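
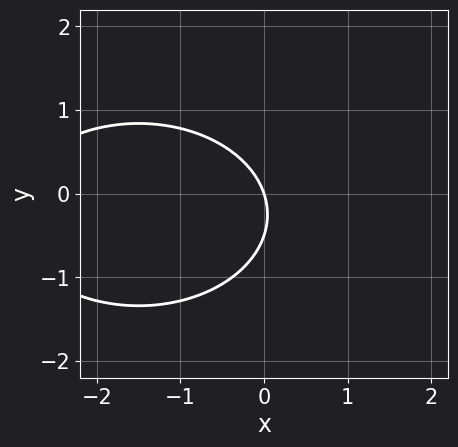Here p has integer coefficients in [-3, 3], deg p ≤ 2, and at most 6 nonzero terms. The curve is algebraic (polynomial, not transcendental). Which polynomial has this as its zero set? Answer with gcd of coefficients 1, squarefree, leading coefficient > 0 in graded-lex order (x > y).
1. deg p = 2. A generic line meets the curve in up to 2 points.
2. Against the integer gridlines: it crosses the y-axis at the gridline y = 0; it crosses the x-axis at the gridline x = 0.
3. These observations pin down the coefficients.

x^2 + 2*y^2 + 3*x + y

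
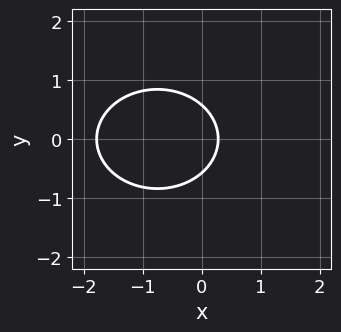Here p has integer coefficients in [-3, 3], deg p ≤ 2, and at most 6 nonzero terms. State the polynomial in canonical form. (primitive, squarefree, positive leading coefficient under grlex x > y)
1. Degree: no degree-1 curve has this shape, so deg p = 2.
2. Symmetries: mirror symmetry y ↦ −y ⇒ only even powers of y.
3. The integer polynomial consistent with all of this is the stated p.

2*x^2 + 3*y^2 + 3*x - 1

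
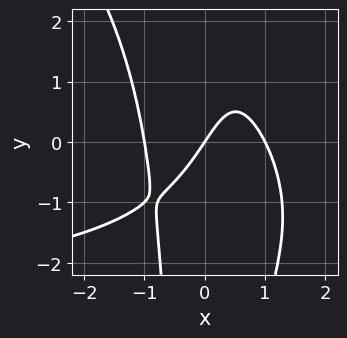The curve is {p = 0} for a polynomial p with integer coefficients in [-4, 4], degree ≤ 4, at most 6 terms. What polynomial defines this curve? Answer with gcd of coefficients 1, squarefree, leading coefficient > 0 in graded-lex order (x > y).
First, deg p = 4. A generic line meets the curve in up to 4 points.
Then, from the visible intercepts: among the integer gridlines, it crosses the x-axis at x ∈ {-1, 0, 1}; it meets the y-axis at y = 0 (among the integer gridlines).
Finally, the integer polynomial consistent with all of this is the stated p.

x^3*y + x^2*y^2 + 3*x^3 - 3*x + 2*y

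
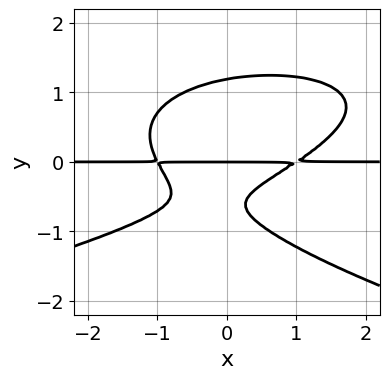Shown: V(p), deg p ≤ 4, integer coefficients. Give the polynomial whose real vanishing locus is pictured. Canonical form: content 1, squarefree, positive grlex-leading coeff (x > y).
2*y^4 + x^2*y - x*y^2 - 2*y^2 - y

Degree: a generic line meets the curve in up to 4 points, so deg p = 4.
Reading off the gridlines: every point of the x-axis in the box is on the curve; it crosses the y-axis at the gridline y = 0.
The integer polynomial consistent with all of this is the stated p.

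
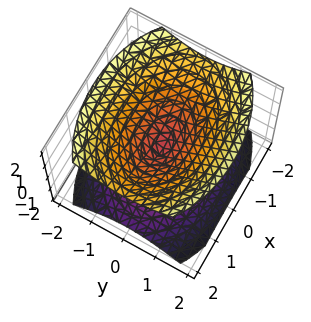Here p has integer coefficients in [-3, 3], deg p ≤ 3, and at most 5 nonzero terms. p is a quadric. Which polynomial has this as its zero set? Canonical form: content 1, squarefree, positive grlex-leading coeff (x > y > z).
First, I count 2 distinct pieces. They look like related sheets of one shape, so recover p as a whole.
Next, deg p = 2. A double cone through the origin; a quadric.
Next, symmetries: the x ↦ −x reflection is a symmetry, so x appears only in even powers; mirror symmetry z ↦ −z ⇒ only even powers of z; it's symmetric under y → −y, forcing even powers of y.
Then, from the visible intercepts: one x-axis crossing is at x = 0; it meets the y-axis at y = 0 (among the integer gridlines); it crosses the z-axis at the gridline z = 0.
Finally, fitting integer coefficients to these (and the overall shape) gives p.

x^2 + 2*y^2 - 2*z^2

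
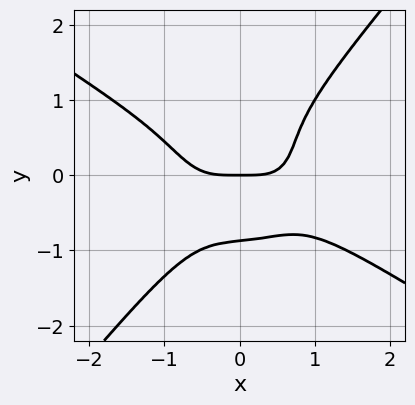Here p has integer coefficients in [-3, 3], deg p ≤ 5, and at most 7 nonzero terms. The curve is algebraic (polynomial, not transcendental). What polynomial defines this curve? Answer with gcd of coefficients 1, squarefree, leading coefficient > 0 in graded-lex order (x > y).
(a) The degree is 4 — a generic line meets the curve in up to 4 points.
(b) Observable constraints: it crosses the x-axis at the gridline x = 0; it meets the y-axis at y = 0 (among the integer gridlines).
(c) Assembling these constraints gives the stated polynomial.

2*x^4 + 2*x^3*y + x*y^3 - 3*y^4 - 2*y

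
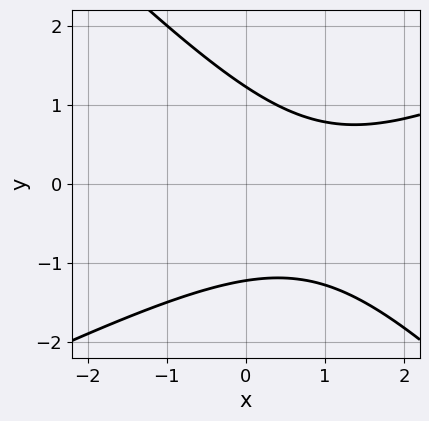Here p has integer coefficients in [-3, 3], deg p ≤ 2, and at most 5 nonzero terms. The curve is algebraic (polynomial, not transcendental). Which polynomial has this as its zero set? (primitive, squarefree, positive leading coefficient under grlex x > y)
deg p = 2. A generic line meets the curve in up to 2 points.
Observable constraints: the curve avoids every integer x-axis point in the box.
Putting this together gives p.

x^2 - x*y - 2*y^2 - 2*x + 3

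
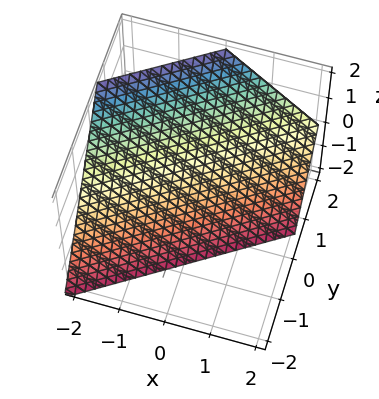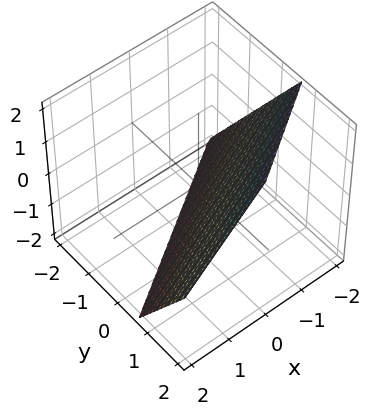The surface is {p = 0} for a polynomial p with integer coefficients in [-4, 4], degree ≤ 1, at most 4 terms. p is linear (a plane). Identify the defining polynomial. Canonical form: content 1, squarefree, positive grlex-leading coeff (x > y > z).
First, deg p = 1.
Then, reading off the gridlines: it crosses the z-axis at the gridline z = -1; it crosses the x-axis at the gridline x = -1.
Finally, together with the visible shape, these determine p as stated.

2*x - 3*y + 2*z + 2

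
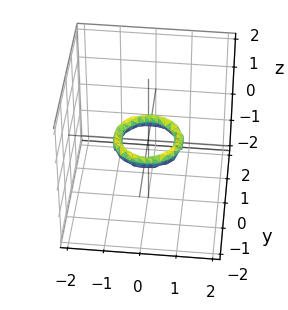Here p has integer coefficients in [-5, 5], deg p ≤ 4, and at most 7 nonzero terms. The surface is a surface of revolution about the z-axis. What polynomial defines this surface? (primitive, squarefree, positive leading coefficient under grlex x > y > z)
2*x^4 + 4*x^2*y^2 + 2*y^4 - 3*x^2 - 3*y^2 + 3*z^2 + 1

deg p = 4.
By symmetry, the z-axis is an axis of rotation, so x and y enter only as x² + y².
From the visible intercepts: the y-axis gridline crossings are at y ∈ {-1, 1}; a circular section at z = 0 has radius between 0 and 1; it misses every integer gridline on the z-axis.
Putting this together gives p.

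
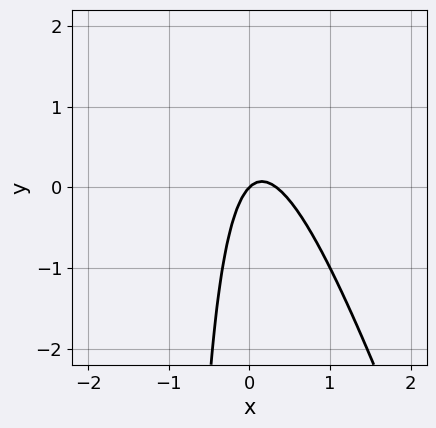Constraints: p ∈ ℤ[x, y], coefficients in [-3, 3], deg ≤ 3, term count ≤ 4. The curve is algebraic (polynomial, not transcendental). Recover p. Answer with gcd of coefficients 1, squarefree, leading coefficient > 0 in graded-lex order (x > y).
3*x^2 + x*y - x + y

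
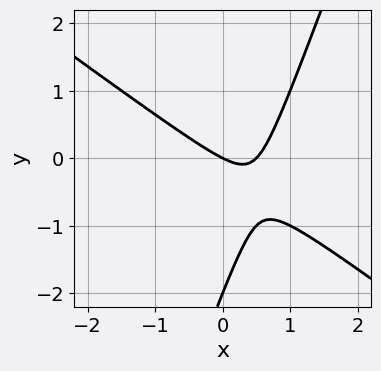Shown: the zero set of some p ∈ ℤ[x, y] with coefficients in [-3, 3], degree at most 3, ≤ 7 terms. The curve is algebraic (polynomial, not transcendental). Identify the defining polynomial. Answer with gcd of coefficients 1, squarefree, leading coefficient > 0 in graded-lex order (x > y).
The degree is 2 — no degree-1 curve has this shape.
Checking where it meets the axes: among the integer gridlines, it crosses the y-axis at y ∈ {-2, 0}; it meets the x-axis at x = 0 (among the integer gridlines).
Matching integer coefficients to the picture gives p.

2*x^2 + 2*x*y - y^2 - x - 2*y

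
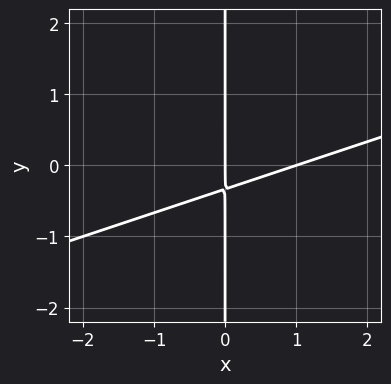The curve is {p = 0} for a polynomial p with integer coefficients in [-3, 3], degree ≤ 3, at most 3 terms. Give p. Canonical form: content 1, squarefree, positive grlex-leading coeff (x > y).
x^2 - 3*x*y - x

First, degree: a generic line meets the curve in up to 2 points, so deg p = 2.
Then, from the visible intercepts: the visible y-axis segment lies entirely on the curve; the x-axis gridline crossings are at x ∈ {0, 1}.
Finally, fitting integer coefficients to these (and the overall shape) gives p.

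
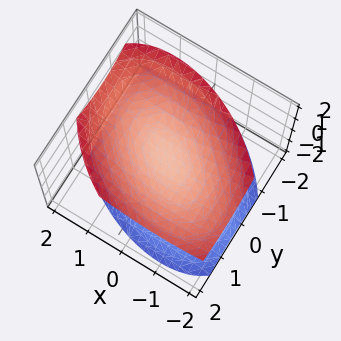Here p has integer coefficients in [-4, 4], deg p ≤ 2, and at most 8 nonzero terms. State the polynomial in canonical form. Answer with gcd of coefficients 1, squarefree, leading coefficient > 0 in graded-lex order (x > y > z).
(a) There are 2 components.
(b) The degree is 2 — the shape is more complex than any degree-1 surface.
(c) From the axis intercepts and sections: it misses every integer gridline on the x-axis; the surface avoids every integer y-axis point in the box.
(d) The integer polynomial consistent with all of this is the stated p.

2*x^2 + 2*x*y + 3*y^2 - y*z - 3*z^2 + 1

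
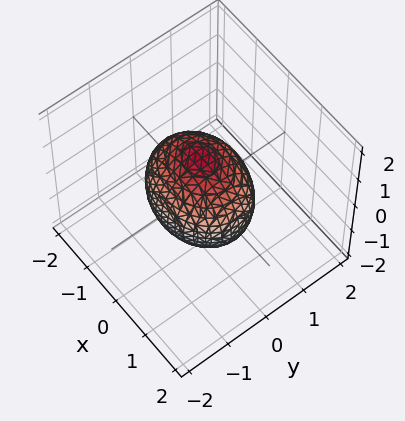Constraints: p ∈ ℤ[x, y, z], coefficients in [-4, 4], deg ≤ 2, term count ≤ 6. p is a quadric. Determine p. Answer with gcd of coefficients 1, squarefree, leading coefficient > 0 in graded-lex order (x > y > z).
2*x^2 + 3*y^2 + 2*z^2 - 3

(a) The degree is 2 — a closed, bounded, convex surface; a quadric.
(b) Symmetries: the y ↦ −y reflection is a symmetry, so y appears only in even powers; it's symmetric under z → −z, forcing even powers of z; mirror symmetry x ↦ −x ⇒ only even powers of x.
(c) Observable constraints: among the integer gridlines, it crosses the y-axis at y ∈ {-1, 1}.
(d) Matching integer coefficients to the picture gives p.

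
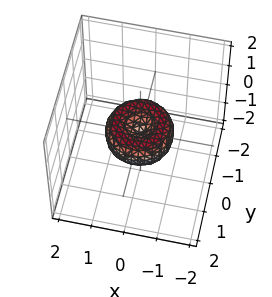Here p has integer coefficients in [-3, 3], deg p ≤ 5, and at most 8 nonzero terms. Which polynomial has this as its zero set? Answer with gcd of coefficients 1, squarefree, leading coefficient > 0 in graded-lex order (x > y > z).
x^4 + 2*x^2*y^2 + y^4 - x^2 - y^2 + z^2

deg p = 4. No degree-3 surface has this shape.
Symmetry: the z-axis is an axis of rotation, so x and y enter only as x² + y².
Against the integer gridlines: a circular section at z = 0 has radius exactly 1; among the integer gridlines, it crosses the y-axis at y ∈ {-1, 0, 1}; it meets the z-axis at z = 0 (among the integer gridlines).
Putting this together gives p. Check: (1, 0, 0) on the x-axis lies on the surface, and p(1, 0, 0) = 0. ✓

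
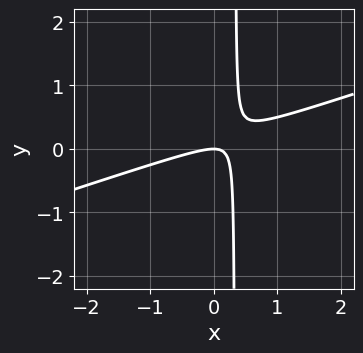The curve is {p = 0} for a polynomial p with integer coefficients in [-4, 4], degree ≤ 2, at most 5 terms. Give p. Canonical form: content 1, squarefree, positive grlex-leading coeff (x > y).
x^2 - 3*x*y + y

First, the degree is 2 — no degree-1 curve has this shape.
Then, from the axis intercepts and sections: it meets the y-axis at y = 0 (among the integer gridlines); it meets the x-axis at x = 0 (among the integer gridlines).
Finally, fitting integer coefficients to these (and the overall shape) gives p.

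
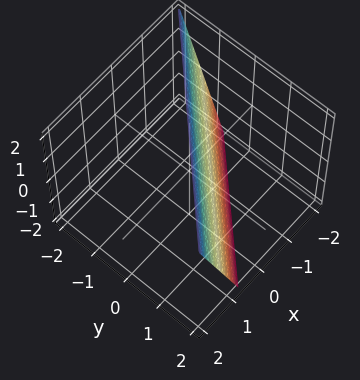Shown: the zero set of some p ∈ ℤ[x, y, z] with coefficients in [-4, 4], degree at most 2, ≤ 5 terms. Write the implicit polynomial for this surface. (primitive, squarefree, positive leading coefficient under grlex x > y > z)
3*x - 3*y - z + 2

deg p = 1. The surface is flat (a plane).
Observable constraints: it crosses the z-axis at the gridline z = 2.
Solving for integer coefficients yields p as stated.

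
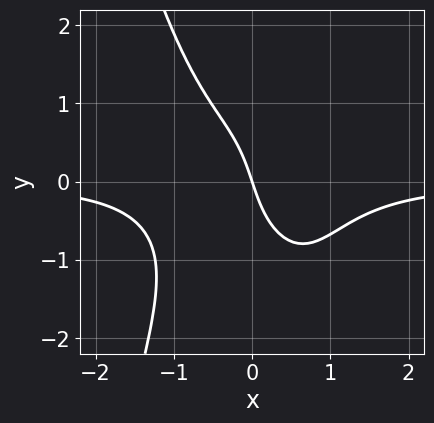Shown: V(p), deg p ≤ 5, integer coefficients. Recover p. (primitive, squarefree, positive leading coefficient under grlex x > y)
3*x^3*y + y^3 + 3*x + y

1. deg p = 4. The shape is more complex than any degree-3 curve.
2. Reading off the gridlines: it meets the x-axis at x = 0 (among the integer gridlines); it meets the y-axis at y = 0 (among the integer gridlines).
3. Together with the visible shape, these determine p as stated.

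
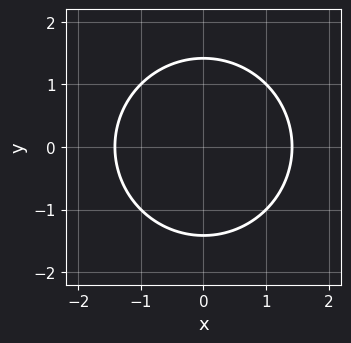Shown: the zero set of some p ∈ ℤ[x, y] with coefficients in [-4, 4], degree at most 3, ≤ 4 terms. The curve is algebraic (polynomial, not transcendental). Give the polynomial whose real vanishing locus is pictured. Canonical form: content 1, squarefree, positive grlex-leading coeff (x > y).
x^2 + y^2 - 2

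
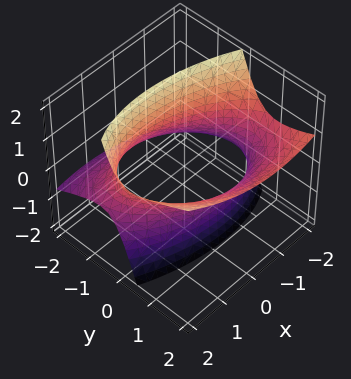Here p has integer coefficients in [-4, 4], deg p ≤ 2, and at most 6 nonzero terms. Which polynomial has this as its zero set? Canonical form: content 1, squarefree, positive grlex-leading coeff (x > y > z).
x^2 + x*y + 2*y^2 - 3*y*z - z^2 - 3

First, deg p = 2. No degree-1 surface has this shape.
Next, from the axis intercepts and sections: the surface avoids every integer z-axis point in the box.
Finally, fitting integer coefficients to these (and the overall shape) gives p.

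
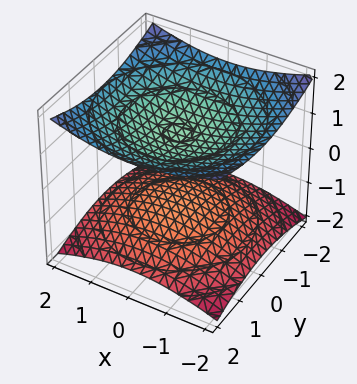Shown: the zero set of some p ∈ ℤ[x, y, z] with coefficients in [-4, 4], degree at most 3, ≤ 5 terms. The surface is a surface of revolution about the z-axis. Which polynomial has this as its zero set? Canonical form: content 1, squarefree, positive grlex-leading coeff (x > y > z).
x^2 + y^2 - 3*z^2 + 3

I count 2 distinct pieces. They look like related sheets of one shape, so recover p as a whole.
Degree: the shape is more complex than any degree-1 surface, so deg p = 2.
Symmetries: rotational symmetry about the z-axis ⇒ p depends on x, y only through x² + y².
From the visible intercepts: no y-intercept at any integer in the box; the z-axis gridline crossings are at z ∈ {-1, 1}.
Together with the visible shape, these determine p as stated.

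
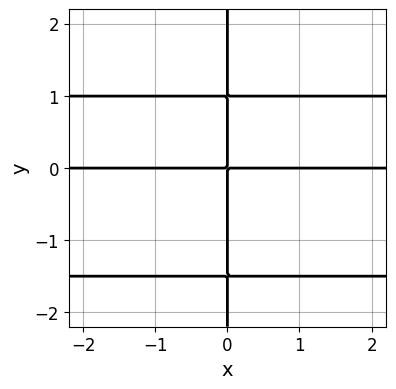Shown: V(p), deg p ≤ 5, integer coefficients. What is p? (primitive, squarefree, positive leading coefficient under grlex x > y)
1. Degree: the shape is more complex than any degree-3 curve, so deg p = 4.
2. From the axis intercepts and sections: every point of the y-axis in the box is on the curve; every point of the x-axis in the box is on the curve.
3. Fitting integer coefficients to these (and the overall shape) gives p.

2*x*y^3 + x*y^2 - 3*x*y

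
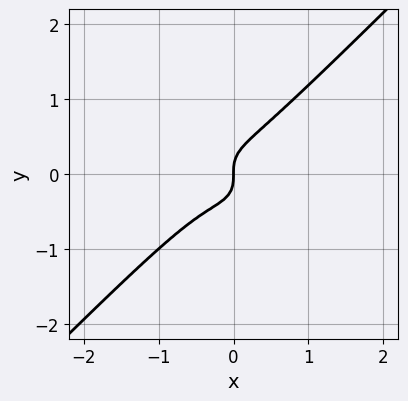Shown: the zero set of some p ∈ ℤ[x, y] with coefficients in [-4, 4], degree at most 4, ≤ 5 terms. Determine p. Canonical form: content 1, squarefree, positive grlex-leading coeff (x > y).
3*x^3 - 3*y^3 + x^2 + x

(a) Degree: no degree-2 curve has this shape, so deg p = 3.
(b) From the axis intercepts and sections: one x-axis crossing is at x = 0; it meets the y-axis at y = 0 (among the integer gridlines).
(c) Fitting integer coefficients to these (and the overall shape) gives p.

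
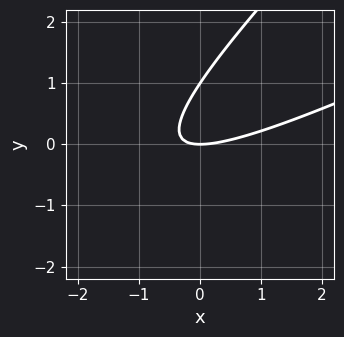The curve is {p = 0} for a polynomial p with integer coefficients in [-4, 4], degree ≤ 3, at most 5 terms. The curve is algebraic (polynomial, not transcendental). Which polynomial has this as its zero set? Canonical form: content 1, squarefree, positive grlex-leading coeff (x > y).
x^2 - 3*x*y + 2*y^2 - 2*y

1. The degree is 2 — no degree-1 curve has this shape.
2. From the axis intercepts and sections: it meets the x-axis at x = 0 (among the integer gridlines); the y-axis gridline crossings are at y ∈ {0, 1}.
3. Putting this together gives p.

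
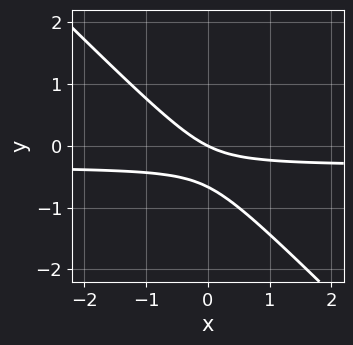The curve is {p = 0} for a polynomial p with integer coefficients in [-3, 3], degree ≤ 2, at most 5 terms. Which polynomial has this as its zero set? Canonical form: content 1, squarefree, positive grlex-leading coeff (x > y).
3*x*y + 3*y^2 + x + 2*y

deg p = 2. The shape is more complex than any degree-1 curve.
Against the integer gridlines: it crosses the x-axis at the gridline x = 0; one y-axis crossing is at y = 0.
The integer polynomial consistent with all of this is the stated p.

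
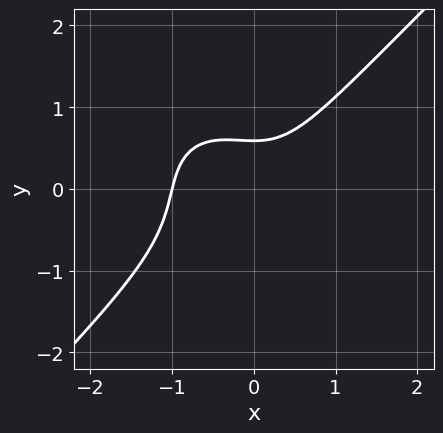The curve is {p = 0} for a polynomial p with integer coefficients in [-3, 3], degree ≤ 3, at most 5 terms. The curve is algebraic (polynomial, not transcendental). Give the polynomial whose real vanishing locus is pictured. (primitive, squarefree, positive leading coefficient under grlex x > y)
1. Degree: a generic line meets the curve in up to 3 points, so deg p = 3.
2. Observable constraints: it meets the x-axis at x = -1 (among the integer gridlines).
3. Fitting integer coefficients to these (and the overall shape) gives p.

2*x^3 - 2*y^3 + x^2 - y + 1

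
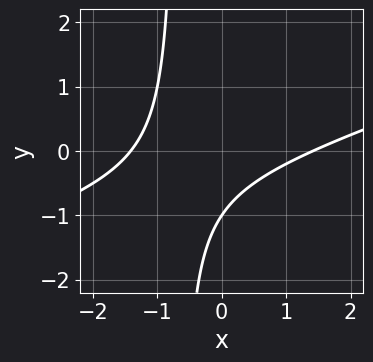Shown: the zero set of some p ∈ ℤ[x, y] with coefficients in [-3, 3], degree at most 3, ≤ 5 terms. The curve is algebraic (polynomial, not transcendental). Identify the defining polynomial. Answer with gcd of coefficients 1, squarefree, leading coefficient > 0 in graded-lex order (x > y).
(a) The degree is 2 — a generic line meets the curve in up to 2 points.
(b) From the visible intercepts: one y-axis crossing is at y = -1.
(c) The integer polynomial consistent with all of this is the stated p.

x^2 - 3*x*y - 2*y - 2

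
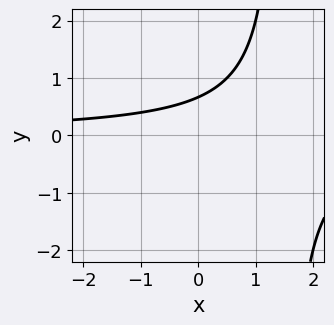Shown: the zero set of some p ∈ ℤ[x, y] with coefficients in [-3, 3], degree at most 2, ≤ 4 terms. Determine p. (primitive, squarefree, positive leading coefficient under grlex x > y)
2*x*y - 3*y + 2

deg p = 2.
Checking where it meets the axes: the curve avoids every integer x-axis point in the box.
Together with the visible shape, these determine p as stated.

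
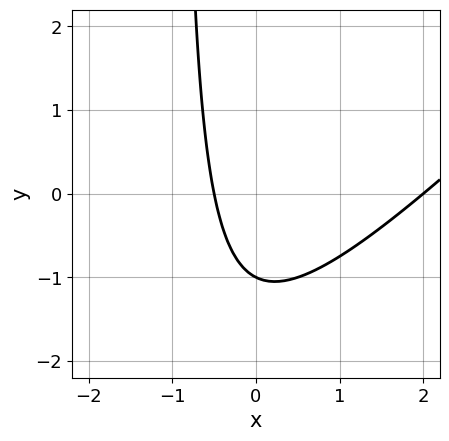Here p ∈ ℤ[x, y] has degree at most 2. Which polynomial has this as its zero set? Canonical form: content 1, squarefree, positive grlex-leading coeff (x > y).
2*x^2 - 2*x*y - 3*x - 2*y - 2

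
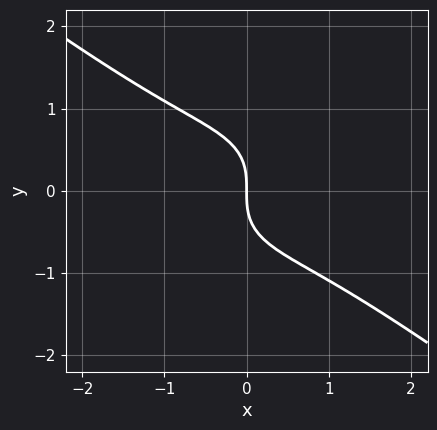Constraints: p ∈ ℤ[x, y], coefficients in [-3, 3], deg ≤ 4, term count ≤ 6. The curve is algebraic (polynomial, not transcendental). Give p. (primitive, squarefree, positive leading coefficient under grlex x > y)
(a) deg p = 3. No degree-2 curve has this shape.
(b) Reading off the gridlines: it crosses the y-axis at the gridline y = 0; one x-axis crossing is at x = 0.
(c) These observations pin down the coefficients.

2*x^3 + x^2*y + 3*y^3 + 3*x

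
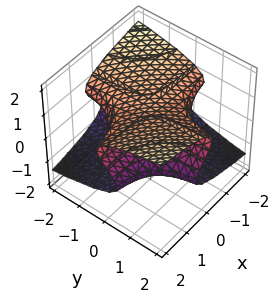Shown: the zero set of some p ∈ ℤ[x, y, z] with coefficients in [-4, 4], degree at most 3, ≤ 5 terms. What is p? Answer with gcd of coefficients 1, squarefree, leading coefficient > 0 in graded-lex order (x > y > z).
2*z^3 - x*y - 2*z

Degree: no degree-2 surface has this shape, so deg p = 3.
Against the integer gridlines: the z-axis gridline crossings are at z ∈ {-1, 0, 1}; the visible x-axis segment lies entirely on the surface; the visible y-axis segment lies entirely on the surface.
Assembling these constraints gives the stated polynomial.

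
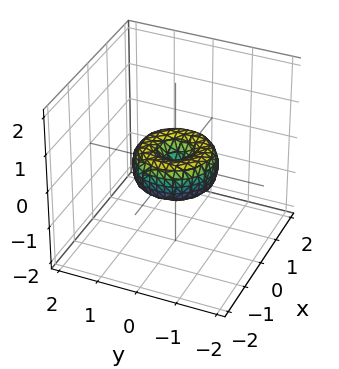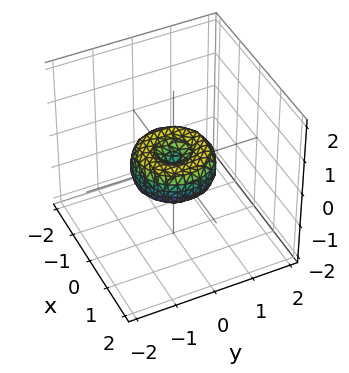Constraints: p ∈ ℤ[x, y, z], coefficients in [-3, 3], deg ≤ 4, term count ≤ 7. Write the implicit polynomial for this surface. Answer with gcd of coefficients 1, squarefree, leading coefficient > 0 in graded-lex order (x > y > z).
x^4 + 2*x^2*y^2 + y^4 - x^2 - y^2 + z^2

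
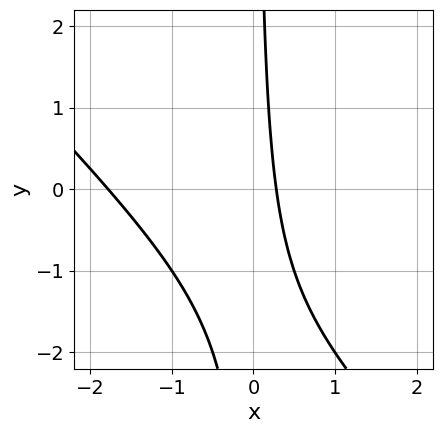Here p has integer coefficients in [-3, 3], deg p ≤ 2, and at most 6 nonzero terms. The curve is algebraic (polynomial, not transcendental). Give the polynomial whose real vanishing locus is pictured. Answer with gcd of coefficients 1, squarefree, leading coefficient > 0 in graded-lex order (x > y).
Degree: a generic line meets the curve in up to 2 points, so deg p = 2.
Observable constraints: the curve avoids every integer y-axis point in the box.
Fitting integer coefficients to these (and the overall shape) gives p.

2*x^2 + 2*x*y + 3*x - 1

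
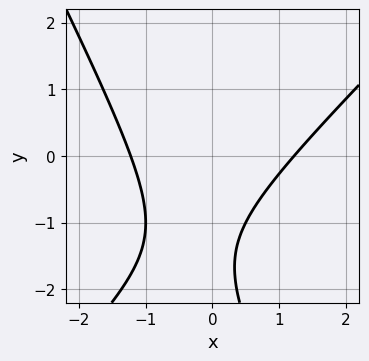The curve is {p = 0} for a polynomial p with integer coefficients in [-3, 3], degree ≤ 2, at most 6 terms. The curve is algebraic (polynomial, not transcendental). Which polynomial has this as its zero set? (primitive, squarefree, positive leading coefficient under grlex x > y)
1. Degree: the shape is more complex than any degree-1 curve, so deg p = 2.
2. Reading off the gridlines: it misses every integer gridline on the y-axis.
3. Solving for integer coefficients yields p as stated.

2*x^2 - x*y - y^2 - 3*y - 3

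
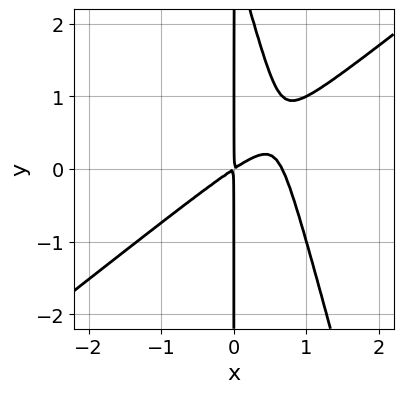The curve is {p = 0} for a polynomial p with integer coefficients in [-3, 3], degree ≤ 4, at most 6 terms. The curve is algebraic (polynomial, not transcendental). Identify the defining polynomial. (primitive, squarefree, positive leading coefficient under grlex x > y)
1. deg p = 3.
2. Checking where it meets the axes: the visible y-axis segment lies entirely on the curve.
3. These observations pin down the coefficients.

3*x^3 - 3*x^2*y - x*y^2 - 2*x^2 + 3*x*y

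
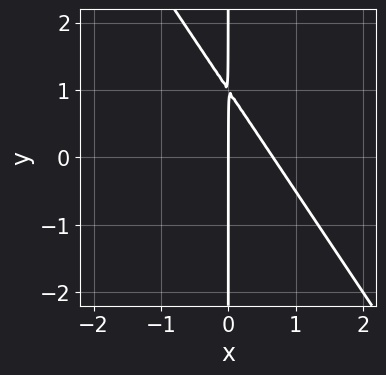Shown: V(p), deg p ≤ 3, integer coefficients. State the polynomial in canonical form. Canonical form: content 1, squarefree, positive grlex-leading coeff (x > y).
(a) Degree: a generic line meets the curve in up to 2 points, so deg p = 2.
(b) From the visible intercepts: every point of the y-axis in the box is on the curve; it crosses the x-axis at the gridline x = 0.
(c) Putting this together gives p.

3*x^2 + 2*x*y - 2*x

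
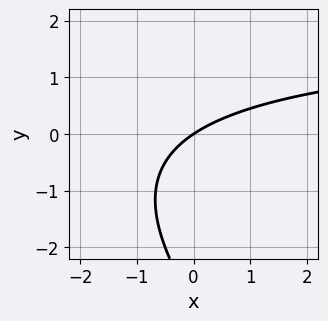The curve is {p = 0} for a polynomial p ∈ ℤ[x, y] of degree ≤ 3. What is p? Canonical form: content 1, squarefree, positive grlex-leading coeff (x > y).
First, degree: the shape is more complex than any degree-1 curve, so deg p = 2.
Then, against the integer gridlines: one y-axis crossing is at y = 0; one x-axis crossing is at x = 0.
Finally, these observations pin down the coefficients.

x*y + y^2 - 2*x + 3*y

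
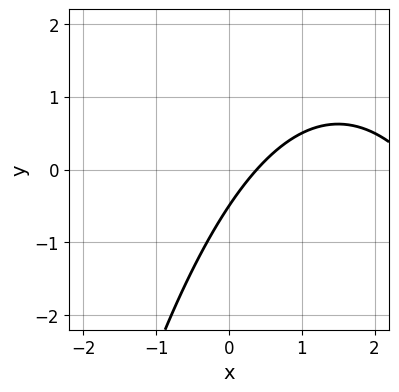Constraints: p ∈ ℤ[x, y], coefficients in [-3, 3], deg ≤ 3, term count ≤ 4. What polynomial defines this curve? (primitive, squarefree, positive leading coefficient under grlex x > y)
x^2 - 3*x + 2*y + 1

(a) The degree is 2 — a generic line meets the curve in up to 2 points.
(b) The integer polynomial consistent with all of this is the stated p.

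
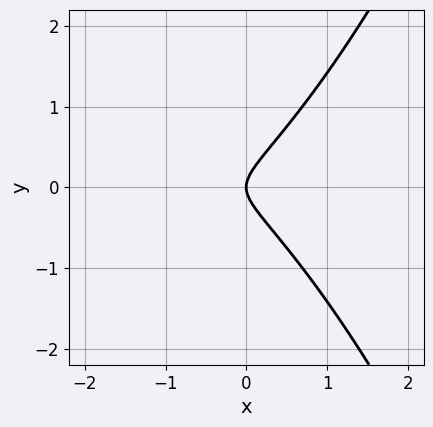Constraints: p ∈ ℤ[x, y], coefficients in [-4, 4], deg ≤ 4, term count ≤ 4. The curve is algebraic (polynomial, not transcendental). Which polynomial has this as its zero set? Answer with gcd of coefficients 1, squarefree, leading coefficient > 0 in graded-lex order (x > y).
x^3 + 2*x^2 - 2*y^2 + x

deg p = 3. No degree-2 curve has this shape.
Symmetries: mirror symmetry y ↦ −y ⇒ only even powers of y.
Checking where it meets the axes: one x-axis crossing is at x = 0; it meets the y-axis at y = 0 (among the integer gridlines).
These observations pin down the coefficients.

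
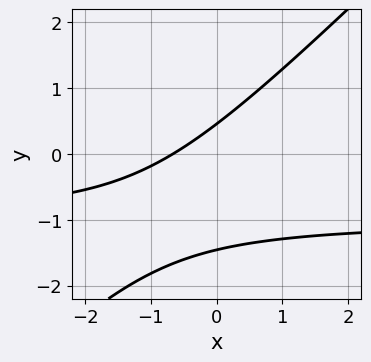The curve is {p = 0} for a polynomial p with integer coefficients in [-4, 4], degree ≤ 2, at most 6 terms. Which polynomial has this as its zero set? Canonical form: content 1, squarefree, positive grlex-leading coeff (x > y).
3*x*y - 3*y^2 + 3*x - 3*y + 2

The degree is 2 — no degree-1 curve has this shape.
The integer polynomial consistent with all of this is the stated p.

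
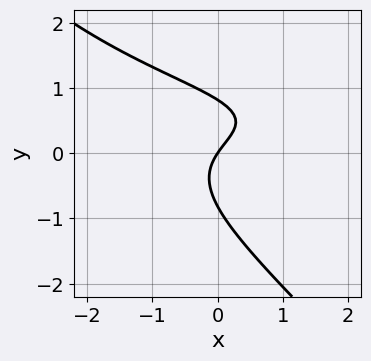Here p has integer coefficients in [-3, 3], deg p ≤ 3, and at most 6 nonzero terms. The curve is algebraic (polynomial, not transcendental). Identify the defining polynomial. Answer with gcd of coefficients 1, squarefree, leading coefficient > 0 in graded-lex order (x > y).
First, deg p = 3.
Then, from the visible intercepts: one y-axis crossing is at y = 0; one x-axis crossing is at x = 0.
Finally, matching integer coefficients to the picture gives p.

3*x*y^2 + 3*y^3 - 3*x*y + 3*x - 2*y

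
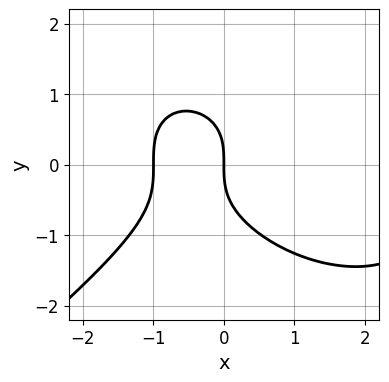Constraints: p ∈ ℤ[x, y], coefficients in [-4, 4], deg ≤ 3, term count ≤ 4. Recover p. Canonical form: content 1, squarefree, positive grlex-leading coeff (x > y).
x^3 - 2*y^3 - 2*x^2 - 3*x

The degree is 3 — a generic line meets the curve in up to 3 points.
From the axis intercepts and sections: the x-axis gridline crossings are at x ∈ {-1, 0}; it crosses the y-axis at the gridline y = 0.
Matching integer coefficients to the picture gives p.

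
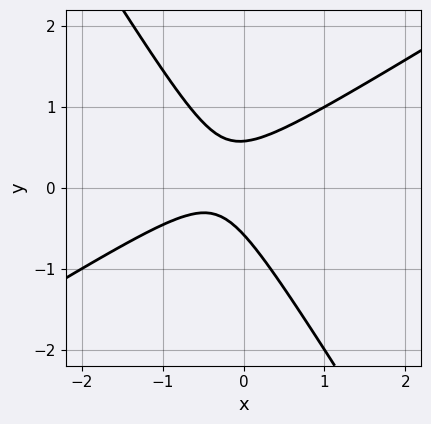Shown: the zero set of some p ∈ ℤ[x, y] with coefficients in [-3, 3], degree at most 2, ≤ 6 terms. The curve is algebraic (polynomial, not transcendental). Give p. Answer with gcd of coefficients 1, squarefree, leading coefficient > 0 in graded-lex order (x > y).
3*x^2 - 3*x*y - 3*y^2 + 2*x + 1

1. deg p = 2. A generic line meets the curve in up to 2 points.
2. Reading off the gridlines: no x-intercept at any integer in the box.
3. Putting this together gives p.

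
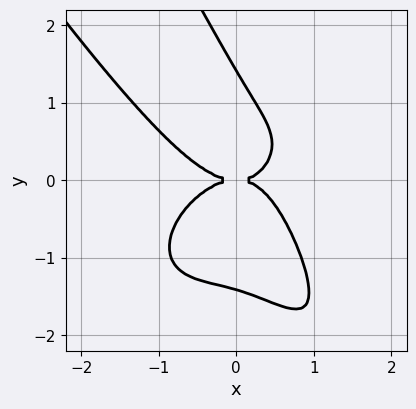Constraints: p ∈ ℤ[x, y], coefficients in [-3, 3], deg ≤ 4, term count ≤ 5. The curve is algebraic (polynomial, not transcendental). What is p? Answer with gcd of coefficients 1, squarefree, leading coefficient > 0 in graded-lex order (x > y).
2*x^4 + 2*x*y^3 + y^4 + 2*x*y^2 - 2*y^2

1. deg p = 4. The shape is more complex than any degree-3 curve.
2. Checking where it meets the axes: it crosses the y-axis at the gridline y = 0; it meets the x-axis at x = 0 (among the integer gridlines).
3. Together with the visible shape, these determine p as stated.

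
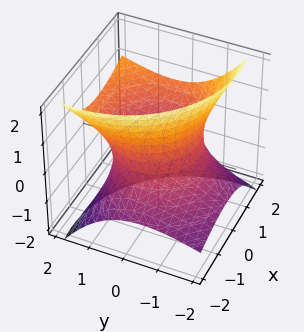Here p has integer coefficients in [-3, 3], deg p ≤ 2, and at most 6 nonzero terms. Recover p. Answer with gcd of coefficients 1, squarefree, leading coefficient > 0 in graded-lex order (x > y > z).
2*x^2 - 3*x*z + 2*y^2 - 3*y*z - 2*z^2 - 3

1. Degree: no degree-1 surface has this shape, so deg p = 2.
2. Observable constraints: the surface avoids every integer z-axis point in the box.
3. Together with the visible shape, these determine p as stated.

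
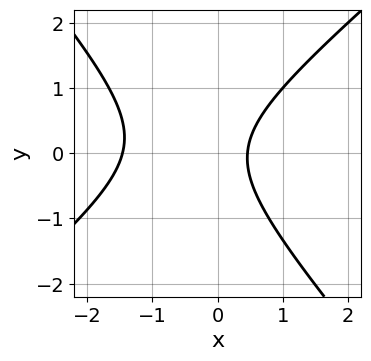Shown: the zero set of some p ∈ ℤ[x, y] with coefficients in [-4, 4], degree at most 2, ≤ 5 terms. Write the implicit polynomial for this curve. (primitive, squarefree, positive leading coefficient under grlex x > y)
(a) Degree: the shape is more complex than any degree-1 curve, so deg p = 2.
(b) From the axis intercepts and sections: no y-intercept at any integer in the box.
(c) Together with the visible shape, these determine p as stated.

3*x^2 - x*y - 3*y^2 + 3*x - 2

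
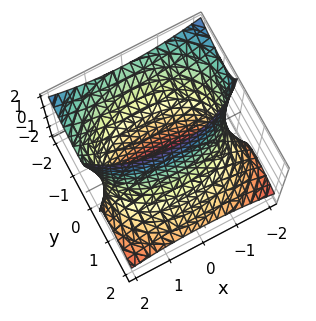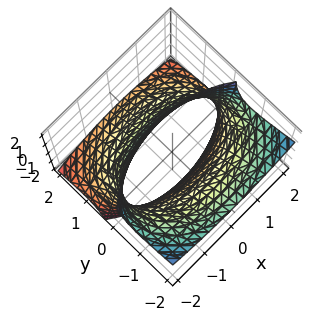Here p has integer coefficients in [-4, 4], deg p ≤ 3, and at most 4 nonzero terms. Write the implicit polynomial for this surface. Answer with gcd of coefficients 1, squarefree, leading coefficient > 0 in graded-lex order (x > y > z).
x^2 + 2*y^2 + 3*y*z - 3

(a) The degree is 2 — no degree-1 surface has this shape.
(b) Reading off the gridlines: no z-intercept at any integer in the box.
(c) Solving for integer coefficients yields p as stated.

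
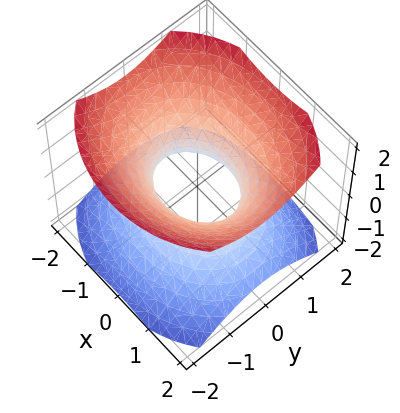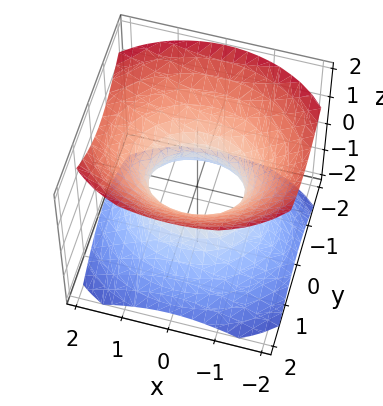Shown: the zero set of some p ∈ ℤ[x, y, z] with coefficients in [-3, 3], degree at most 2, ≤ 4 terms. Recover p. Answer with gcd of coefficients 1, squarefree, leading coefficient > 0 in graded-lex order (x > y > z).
(a) Degree: an hourglass — one-sheet hyperboloid; a quadric, so deg p = 2.
(b) Symmetries: mirror symmetry x ↦ −x ⇒ only even powers of x; it's symmetric under y → −y, forcing even powers of y; mirror symmetry z ↦ −z ⇒ only even powers of z.
(c) Checking where it meets the axes: among the integer gridlines, it crosses the x-axis at x ∈ {-1, 1}; the surface avoids every integer z-axis point in the box.
(d) Matching integer coefficients to the picture gives p.

2*x^2 + 3*y^2 - 3*z^2 - 2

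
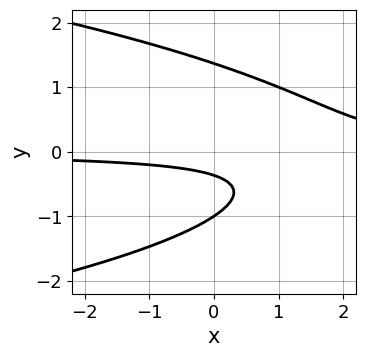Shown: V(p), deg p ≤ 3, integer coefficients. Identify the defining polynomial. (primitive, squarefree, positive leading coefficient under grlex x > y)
First, deg p = 3. No degree-2 curve has this shape.
Next, from the axis intercepts and sections: the curve avoids every integer x-axis point in the box; it meets the y-axis at y = -1 (among the integer gridlines).
Finally, together with the visible shape, these determine p as stated.

2*y^3 + 2*x*y - 3*y - 1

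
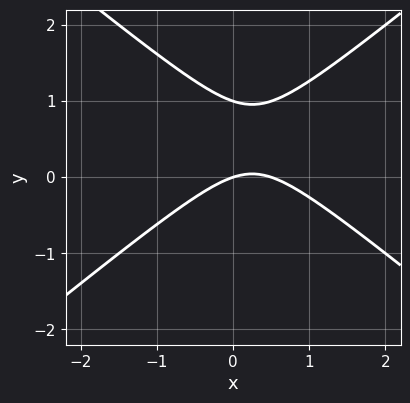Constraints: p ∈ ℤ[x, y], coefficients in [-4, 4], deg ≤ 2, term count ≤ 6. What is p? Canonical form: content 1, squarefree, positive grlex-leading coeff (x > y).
2*x^2 - 3*y^2 - x + 3*y

(a) deg p = 2.
(b) Reading off the gridlines: the y-axis gridline crossings are at y ∈ {0, 1}; one x-axis crossing is at x = 0.
(c) Assembling these constraints gives the stated polynomial.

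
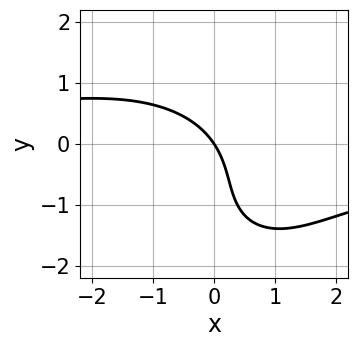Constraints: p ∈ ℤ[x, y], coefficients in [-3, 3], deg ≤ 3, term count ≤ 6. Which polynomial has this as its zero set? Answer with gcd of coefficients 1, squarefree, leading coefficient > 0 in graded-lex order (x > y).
x^2*y + y^3 + 2*y^2 + 3*x + 2*y

(a) The degree is 3 — a generic line meets the curve in up to 3 points.
(b) From the axis intercepts and sections: it meets the y-axis at y = 0 (among the integer gridlines); one x-axis crossing is at x = 0.
(c) Fitting integer coefficients to these (and the overall shape) gives p.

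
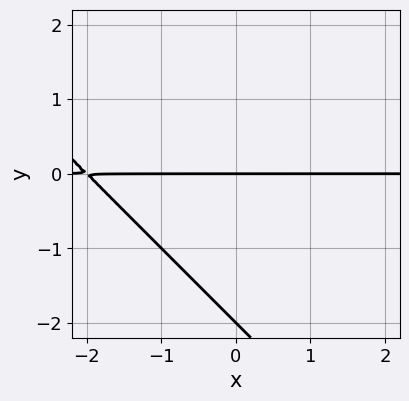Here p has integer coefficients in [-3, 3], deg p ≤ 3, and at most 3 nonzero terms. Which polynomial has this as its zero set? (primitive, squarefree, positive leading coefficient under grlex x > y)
x*y + y^2 + 2*y

(a) deg p = 2. A generic line meets the curve in up to 2 points.
(b) Checking where it meets the axes: among the integer gridlines, it crosses the y-axis at y ∈ {-2, 0}; the visible x-axis segment lies entirely on the curve.
(c) Solving for integer coefficients yields p as stated.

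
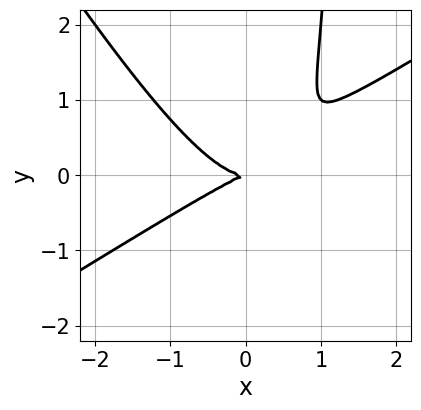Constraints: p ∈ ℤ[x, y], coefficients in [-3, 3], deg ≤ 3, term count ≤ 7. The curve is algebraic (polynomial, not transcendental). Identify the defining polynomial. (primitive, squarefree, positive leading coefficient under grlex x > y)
The degree is 3 — a generic line meets the curve in up to 3 points.
Reading off the gridlines: it meets the y-axis at y = 0 (among the integer gridlines); one x-axis crossing is at x = 0.
Putting this together gives p.

2*x^3 - 2*x^2*y - 2*x*y^2 - x*y + 3*y^2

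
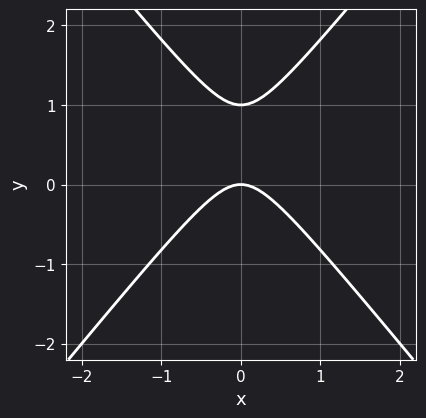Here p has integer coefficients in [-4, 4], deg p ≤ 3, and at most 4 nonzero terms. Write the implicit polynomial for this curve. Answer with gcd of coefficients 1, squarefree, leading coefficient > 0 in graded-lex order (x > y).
The degree is 2 — the shape is more complex than any degree-1 curve.
Symmetries: the x ↦ −x reflection is a symmetry, so x appears only in even powers.
Reading off the gridlines: among the integer gridlines, it crosses the y-axis at y ∈ {0, 1}; it crosses the x-axis at the gridline x = 0.
Together with the visible shape, these determine p as stated.

3*x^2 - 2*y^2 + 2*y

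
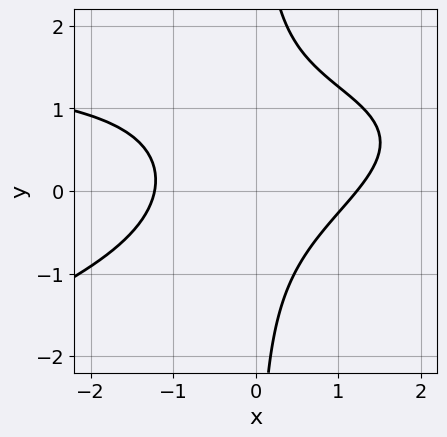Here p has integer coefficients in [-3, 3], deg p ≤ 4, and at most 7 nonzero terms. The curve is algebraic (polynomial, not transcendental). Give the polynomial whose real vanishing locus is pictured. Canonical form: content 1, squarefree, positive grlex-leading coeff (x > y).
x^2*y - 3*x*y^2 - 2*x^2 + 2*x*y + 3

First, deg p = 3.
Then, against the integer gridlines: no y-intercept at any integer in the box.
Finally, solving for integer coefficients yields p as stated.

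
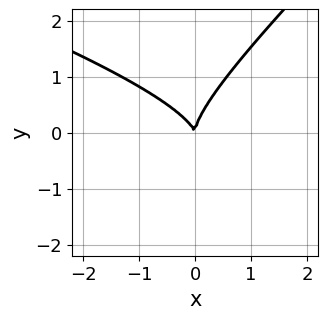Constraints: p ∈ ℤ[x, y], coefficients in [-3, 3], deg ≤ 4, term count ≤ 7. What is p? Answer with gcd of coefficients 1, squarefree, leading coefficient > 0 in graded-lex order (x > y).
x^2*y + 2*x*y^2 - 3*y^3 + 3*x^2 + x*y

First, the degree is 3 — the shape is more complex than any degree-2 curve.
Then, against the integer gridlines: one x-axis crossing is at x = 0; it meets the y-axis at y = 0 (among the integer gridlines).
Finally, solving for integer coefficients yields p as stated.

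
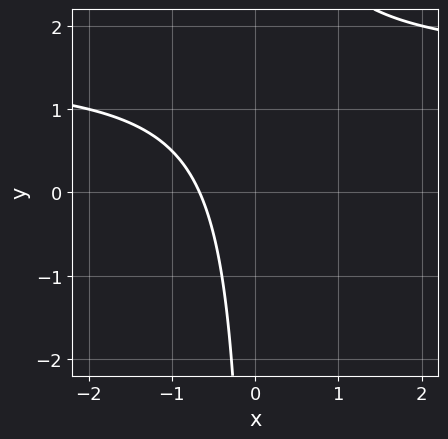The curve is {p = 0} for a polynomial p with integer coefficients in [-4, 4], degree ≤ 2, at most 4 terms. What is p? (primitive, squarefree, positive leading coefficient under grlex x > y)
2*x*y - 3*x - 2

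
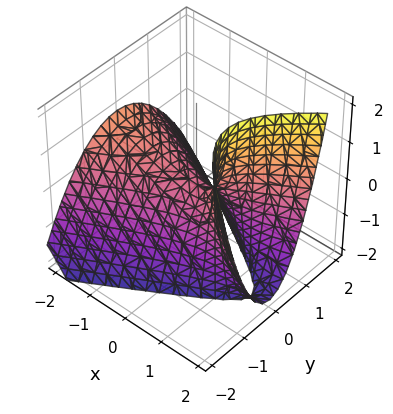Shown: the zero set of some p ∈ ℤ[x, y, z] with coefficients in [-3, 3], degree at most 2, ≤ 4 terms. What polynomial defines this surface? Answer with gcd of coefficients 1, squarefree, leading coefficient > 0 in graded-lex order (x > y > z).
x^2 + 2*x*z - 3*y^2 - 2*z

Degree: a generic line meets the surface in up to 2 points, so deg p = 2.
Reading off the gridlines: one y-axis crossing is at y = 0; it crosses the z-axis at the gridline z = 0; it crosses the x-axis at the gridline x = 0.
Fitting integer coefficients to these (and the overall shape) gives p.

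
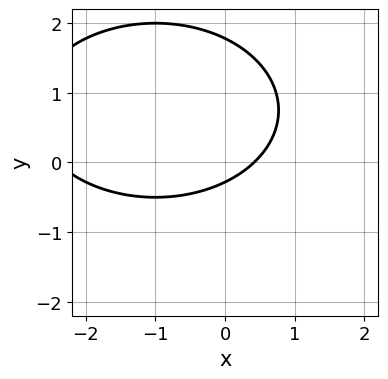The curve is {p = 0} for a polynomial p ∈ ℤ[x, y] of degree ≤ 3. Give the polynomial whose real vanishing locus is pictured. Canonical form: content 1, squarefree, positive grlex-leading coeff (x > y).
x^2 + 2*y^2 + 2*x - 3*y - 1

Degree: a generic line meets the curve in up to 2 points, so deg p = 2.
The integer polynomial consistent with all of this is the stated p.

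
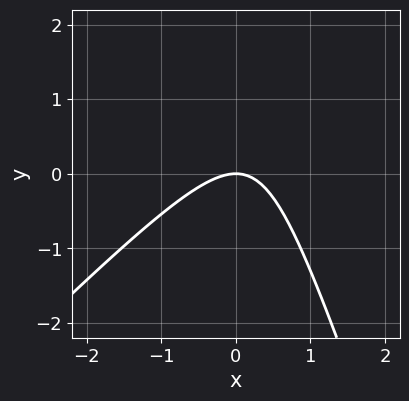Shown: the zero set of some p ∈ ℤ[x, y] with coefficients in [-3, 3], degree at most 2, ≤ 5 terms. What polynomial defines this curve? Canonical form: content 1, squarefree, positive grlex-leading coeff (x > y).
(a) The degree is 2 — no degree-1 curve has this shape.
(b) Reading off the gridlines: it meets the x-axis at x = 0 (among the integer gridlines); one y-axis crossing is at y = 0.
(c) The integer polynomial consistent with all of this is the stated p.

3*x^2 - 2*x*y - y^2 + 3*y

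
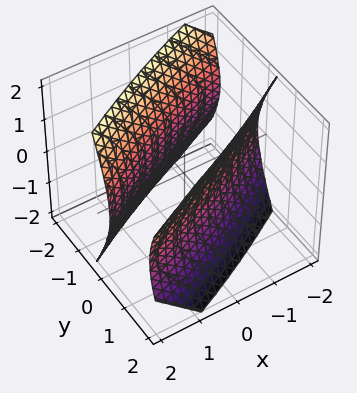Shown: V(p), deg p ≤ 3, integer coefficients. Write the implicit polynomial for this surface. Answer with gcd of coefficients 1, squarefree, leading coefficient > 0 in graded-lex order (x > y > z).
x^2 - 3*x*y + 3*y^2 - z^2 - 3

First, I count 2 distinct pieces.
Then, degree: a generic line meets the surface in up to 2 points, so deg p = 2.
Next, reading off the gridlines: among the integer gridlines, it crosses the y-axis at y ∈ {-1, 1}; no z-intercept at any integer in the box.
Finally, together with the visible shape, these determine p as stated.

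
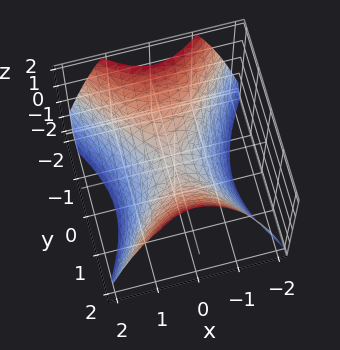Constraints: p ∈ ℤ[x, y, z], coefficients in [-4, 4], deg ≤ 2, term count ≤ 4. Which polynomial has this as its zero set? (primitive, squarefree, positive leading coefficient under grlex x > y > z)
3*x^2 - 2*y^2 + 3*z

First, degree: a hyperbolic paraboloid; a quadric, so deg p = 2.
Then, symmetries: mirror symmetry y ↦ −y ⇒ only even powers of y; the x ↦ −x reflection is a symmetry, so x appears only in even powers.
Then, observable constraints: it crosses the z-axis at the gridline z = 0; one y-axis crossing is at y = 0; it crosses the x-axis at the gridline x = 0.
Finally, putting this together gives p.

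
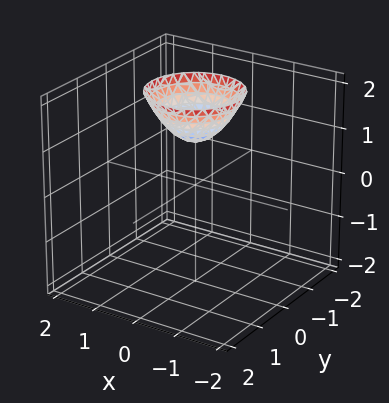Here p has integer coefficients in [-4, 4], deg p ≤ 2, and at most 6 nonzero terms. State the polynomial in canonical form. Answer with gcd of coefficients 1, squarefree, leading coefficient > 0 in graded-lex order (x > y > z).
x^2 + y^2 - z + 1

1. deg p = 2.
2. Symmetries: rotational symmetry about the z-axis ⇒ p depends on x, y only through x² + y².
3. Checking where it meets the axes: the surface avoids every integer y-axis point in the box; it misses every integer gridline on the x-axis; a circular section at z = 2 has radius exactly 1.
4. The integer polynomial consistent with all of this is the stated p.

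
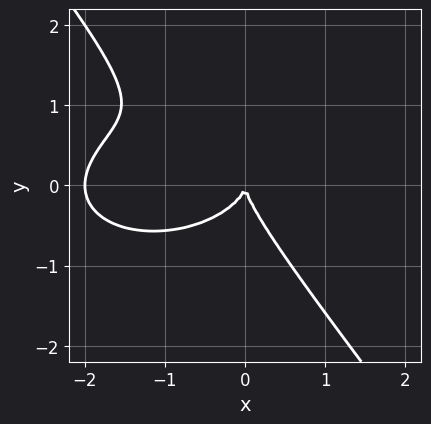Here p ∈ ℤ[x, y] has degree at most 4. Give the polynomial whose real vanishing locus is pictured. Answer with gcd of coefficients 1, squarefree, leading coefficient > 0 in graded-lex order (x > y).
(a) Degree: a generic line meets the curve in up to 3 points, so deg p = 3.
(b) Observable constraints: it crosses the y-axis at the gridline y = 0; the x-axis gridline crossings are at x ∈ {-2, 0}.
(c) Putting this together gives p.

x^3 + 2*x*y^2 + 2*y^3 + 2*x^2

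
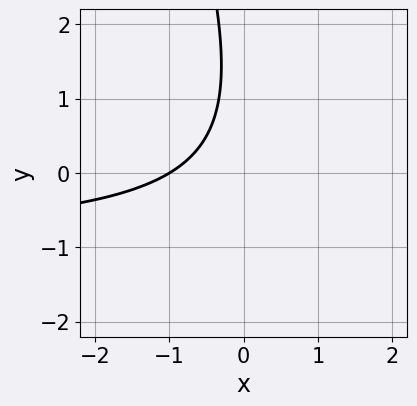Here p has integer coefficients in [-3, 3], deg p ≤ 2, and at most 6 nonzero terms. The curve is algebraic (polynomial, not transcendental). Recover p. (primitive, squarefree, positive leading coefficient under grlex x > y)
3*x*y + y^2 + 3*x - 2*y + 3

Degree: no degree-1 curve has this shape, so deg p = 2.
From the axis intercepts and sections: one x-axis crossing is at x = -1; no y-intercept at any integer in the box.
The integer polynomial consistent with all of this is the stated p.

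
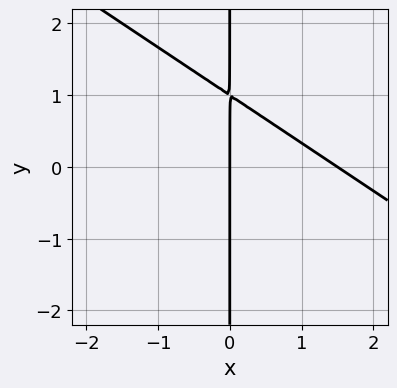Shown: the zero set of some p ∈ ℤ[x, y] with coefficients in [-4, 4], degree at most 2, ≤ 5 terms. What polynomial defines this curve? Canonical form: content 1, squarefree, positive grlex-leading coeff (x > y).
The degree is 2 — the shape is more complex than any degree-1 curve.
From the axis intercepts and sections: one x-axis crossing is at x = 0; every point of the y-axis in the box is on the curve.
Solving for integer coefficients yields p as stated.

2*x^2 + 3*x*y - 3*x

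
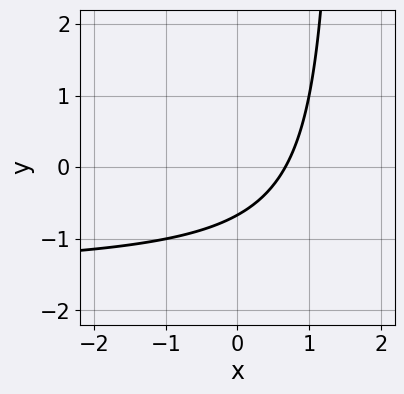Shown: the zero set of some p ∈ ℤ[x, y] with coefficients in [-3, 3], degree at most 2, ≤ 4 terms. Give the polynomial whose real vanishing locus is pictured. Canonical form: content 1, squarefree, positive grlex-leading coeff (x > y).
The degree is 2 — a generic line meets the curve in up to 2 points.
Matching integer coefficients to the picture gives p.

2*x*y + 3*x - 3*y - 2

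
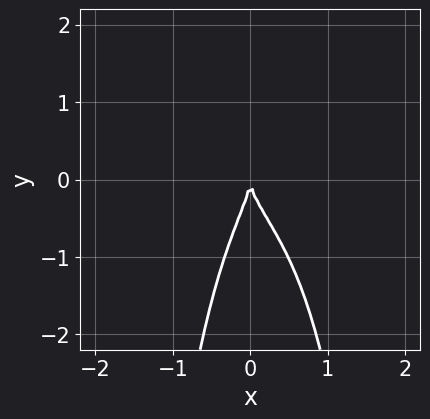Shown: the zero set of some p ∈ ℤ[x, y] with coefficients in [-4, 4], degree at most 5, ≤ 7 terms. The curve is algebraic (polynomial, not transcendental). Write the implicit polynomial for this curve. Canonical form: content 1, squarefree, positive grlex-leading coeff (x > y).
x^4 + 3*x^2*y^2 - x*y^2 + y^3 + 3*x^2

1. deg p = 4. The shape is more complex than any degree-3 curve.
2. From the axis intercepts and sections: one y-axis crossing is at y = 0; it crosses the x-axis at the gridline x = 0.
3. The integer polynomial consistent with all of this is the stated p.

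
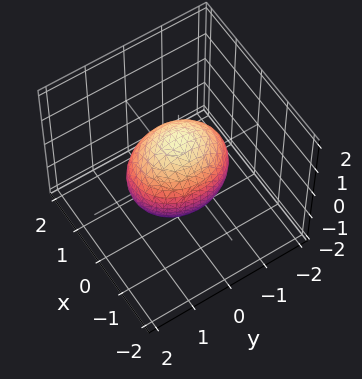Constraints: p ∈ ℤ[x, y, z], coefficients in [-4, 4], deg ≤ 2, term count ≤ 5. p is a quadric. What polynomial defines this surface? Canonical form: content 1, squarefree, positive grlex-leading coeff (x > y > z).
First, the degree is 2 — a closed, bounded, convex surface; a quadric.
Then, symmetries: it's symmetric under z → −z, forcing even powers of z; mirror symmetry y ↦ −y ⇒ only even powers of y; it's symmetric under x → −x, forcing even powers of x.
Next, from the visible intercepts: among the integer gridlines, it crosses the x-axis at x ∈ {-1, 1}.
Finally, fitting integer coefficients to these (and the overall shape) gives p.

3*x^2 + 2*y^2 + 2*z^2 - 3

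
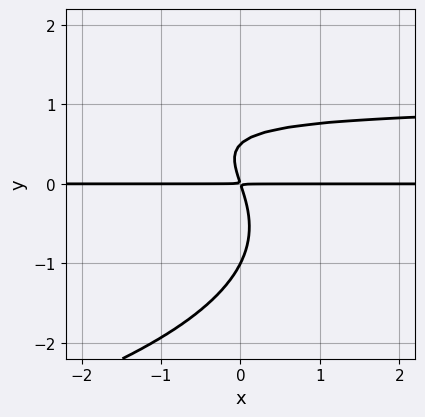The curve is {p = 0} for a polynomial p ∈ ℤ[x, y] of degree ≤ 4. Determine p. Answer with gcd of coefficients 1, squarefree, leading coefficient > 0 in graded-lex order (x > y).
1. The degree is 4 — a generic line meets the curve in up to 4 points.
2. Reading off the gridlines: it crosses the y-axis at the gridline y = -1; the visible x-axis segment lies entirely on the curve.
3. Solving for integer coefficients yields p as stated.

2*y^4 + 3*x*y^2 + y^3 - 3*x*y - y^2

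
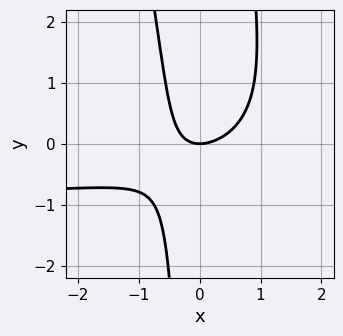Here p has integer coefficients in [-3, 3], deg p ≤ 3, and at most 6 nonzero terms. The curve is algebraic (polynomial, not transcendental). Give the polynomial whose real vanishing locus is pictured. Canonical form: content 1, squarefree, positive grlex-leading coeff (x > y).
1. deg p = 3. No degree-2 curve has this shape.
2. Checking where it meets the axes: it meets the y-axis at y = 0 (among the integer gridlines); one x-axis crossing is at x = 0.
3. These observations pin down the coefficients.

3*x^2*y + x*y^2 + 3*x^2 - 3*x*y - 3*y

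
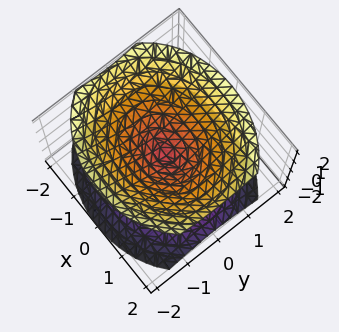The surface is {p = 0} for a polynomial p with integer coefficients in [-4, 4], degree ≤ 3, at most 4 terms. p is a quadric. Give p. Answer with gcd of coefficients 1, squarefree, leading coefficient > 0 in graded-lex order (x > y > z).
2*x^2 + 3*y^2 - 3*z^2

First, there are 2 components. They look like related sheets of one shape, so recover p as a whole.
Next, the degree is 2 — a double cone through the origin; a quadric.
Next, symmetries: it's symmetric under y → −y, forcing even powers of y; the x ↦ −x reflection is a symmetry, so x appears only in even powers; mirror symmetry z ↦ −z ⇒ only even powers of z.
Next, from the visible intercepts: one z-axis crossing is at z = 0; it crosses the x-axis at the gridline x = 0; one y-axis crossing is at y = 0.
Finally, assembling these constraints gives the stated polynomial.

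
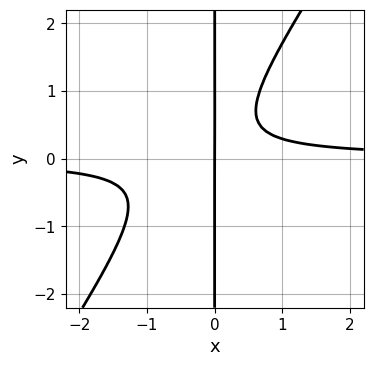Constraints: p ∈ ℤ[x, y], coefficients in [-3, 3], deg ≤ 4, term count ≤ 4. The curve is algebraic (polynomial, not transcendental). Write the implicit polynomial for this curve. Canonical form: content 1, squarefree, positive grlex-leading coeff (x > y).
3*x^2*y - 2*x*y^2 + x*y - x

First, the degree is 3 — a generic line meets the curve in up to 3 points.
Next, from the axis intercepts and sections: the visible y-axis segment lies entirely on the curve; one x-axis crossing is at x = 0.
Finally, these observations pin down the coefficients.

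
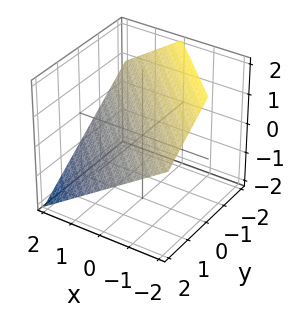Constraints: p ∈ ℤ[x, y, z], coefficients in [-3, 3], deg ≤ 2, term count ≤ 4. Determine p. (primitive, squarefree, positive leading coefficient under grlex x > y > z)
2*x + 2*y + 3*z - 2

(a) The degree is 1 — the surface is flat (a plane).
(b) From the axis intercepts and sections: it meets the y-axis at y = 1 (among the integer gridlines); one x-axis crossing is at x = 1.
(c) These observations pin down the coefficients.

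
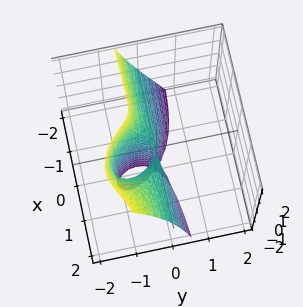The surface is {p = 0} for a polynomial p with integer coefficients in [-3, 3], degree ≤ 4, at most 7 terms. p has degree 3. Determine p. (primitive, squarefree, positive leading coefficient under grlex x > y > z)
3*x^2*y + x^2*z + 2*x*y^2 + 2*y^3 + 2*y^2

First, degree: a generic line meets the surface in up to 3 points, so deg p = 3.
Then, reading off the gridlines: every point of the z-axis in the box is on the surface; it crosses the y-axis at the gridline y = -1; every point of the x-axis in the box is on the surface.
Finally, together with the visible shape, these determine p as stated.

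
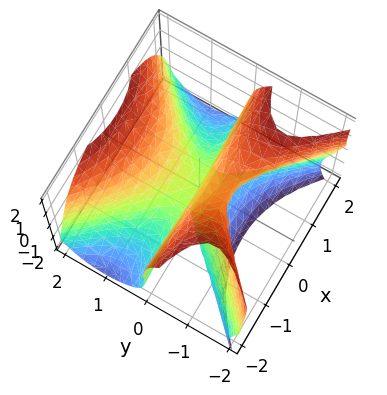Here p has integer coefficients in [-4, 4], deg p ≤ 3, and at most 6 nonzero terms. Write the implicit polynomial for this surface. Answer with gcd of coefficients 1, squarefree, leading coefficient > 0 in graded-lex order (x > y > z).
3*x^2*y - 3*y^3 + z^3 + 3*y*z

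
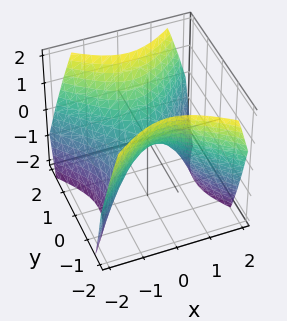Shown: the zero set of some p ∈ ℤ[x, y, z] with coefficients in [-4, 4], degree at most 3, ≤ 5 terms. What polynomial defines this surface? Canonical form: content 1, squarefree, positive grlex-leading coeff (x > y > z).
x^2 - y^2 + z

The degree is 2 — a hyperbolic paraboloid; a quadric.
Symmetries: it's symmetric under y → −y, forcing even powers of y; it's symmetric under x → −x, forcing even powers of x.
Against the integer gridlines: one z-axis crossing is at z = 0; it meets the y-axis at y = 0 (among the integer gridlines); one x-axis crossing is at x = 0.
Matching integer coefficients to the picture gives p.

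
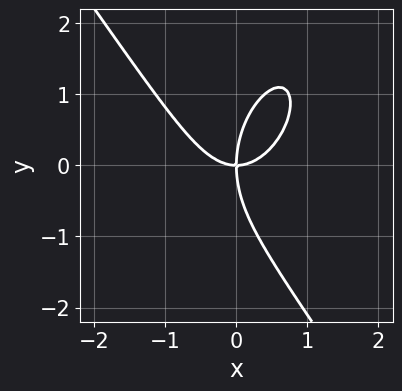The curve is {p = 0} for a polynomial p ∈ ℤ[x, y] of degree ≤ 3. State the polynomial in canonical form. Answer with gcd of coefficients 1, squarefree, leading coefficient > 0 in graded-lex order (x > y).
3*x^3 + y^3 - 3*x*y

(a) deg p = 3. No degree-2 curve has this shape.
(b) Observable constraints: it meets the y-axis at y = 0 (among the integer gridlines); one x-axis crossing is at x = 0.
(c) Together with the visible shape, these determine p as stated.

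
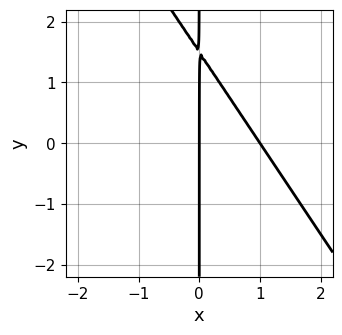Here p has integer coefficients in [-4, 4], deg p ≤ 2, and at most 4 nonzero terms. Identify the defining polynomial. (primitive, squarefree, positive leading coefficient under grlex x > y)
3*x^2 + 2*x*y - 3*x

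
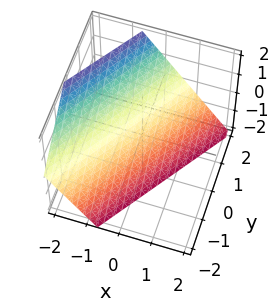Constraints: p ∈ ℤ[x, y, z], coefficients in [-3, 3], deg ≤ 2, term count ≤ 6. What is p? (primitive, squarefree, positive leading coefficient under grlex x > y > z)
3*x - 2*y + 2*z + 2

deg p = 1. Every cross-section is a straight line — this is a plane.
Against the integer gridlines: it meets the z-axis at z = -1 (among the integer gridlines); it meets the y-axis at y = 1 (among the integer gridlines).
These observations pin down the coefficients.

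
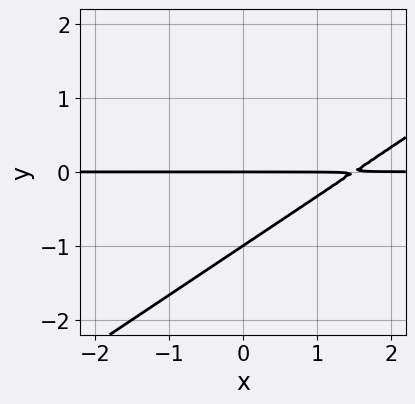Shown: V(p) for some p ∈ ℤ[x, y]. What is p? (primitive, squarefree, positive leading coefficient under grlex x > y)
2*x*y - 3*y^2 - 3*y

The degree is 2 — no degree-1 curve has this shape.
From the visible intercepts: the visible x-axis segment lies entirely on the curve; the y-axis gridline crossings are at y ∈ {-1, 0}.
Fitting integer coefficients to these (and the overall shape) gives p.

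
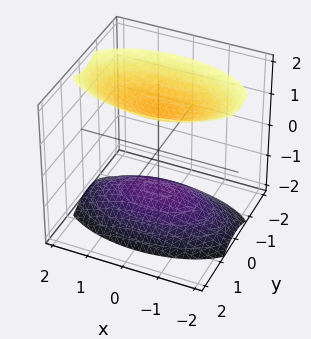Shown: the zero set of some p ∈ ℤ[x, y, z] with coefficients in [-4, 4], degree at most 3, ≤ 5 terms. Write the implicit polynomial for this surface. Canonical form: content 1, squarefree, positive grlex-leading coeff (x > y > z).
x^2 + 3*y^2 - 2*z^2 + 3

1. The picture has 2 separate pieces. They look like related sheets of one shape, so recover p as a whole.
2. The degree is 2 — two separate bowl-shaped sheets opening away from each other; a quadric.
3. Symmetries: mirror symmetry z ↦ −z ⇒ only even powers of z; it's symmetric under x → −x, forcing even powers of x; it's symmetric under y → −y, forcing even powers of y.
4. Reading off the gridlines: no y-intercept at any integer in the box; no x-intercept at any integer in the box.
5. The integer polynomial consistent with all of this is the stated p.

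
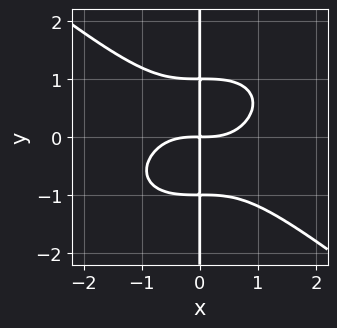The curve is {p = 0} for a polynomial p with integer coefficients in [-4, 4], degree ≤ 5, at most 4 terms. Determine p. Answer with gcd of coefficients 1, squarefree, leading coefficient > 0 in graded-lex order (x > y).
x^4 + 2*x*y^3 - 2*x*y

1. deg p = 4. The shape is more complex than any degree-3 curve.
2. Checking where it meets the axes: the visible y-axis segment lies entirely on the curve.
3. Putting this together gives p.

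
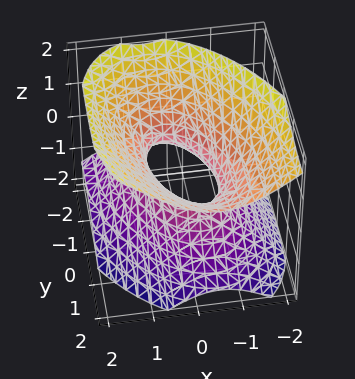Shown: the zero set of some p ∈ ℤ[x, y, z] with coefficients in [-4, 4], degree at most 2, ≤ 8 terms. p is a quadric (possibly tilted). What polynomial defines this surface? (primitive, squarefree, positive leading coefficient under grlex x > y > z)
2*x^2 + x*y + y^2 - y*z - 2*z^2 - 1

First, the degree is 2 — the shape is more complex than any degree-1 surface.
Next, from the axis intercepts and sections: the y-axis gridline crossings are at y ∈ {-1, 1}; no z-intercept at any integer in the box.
Finally, these observations pin down the coefficients.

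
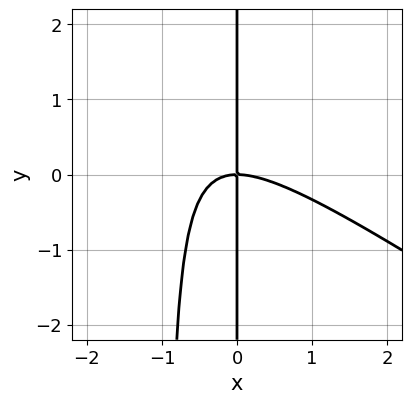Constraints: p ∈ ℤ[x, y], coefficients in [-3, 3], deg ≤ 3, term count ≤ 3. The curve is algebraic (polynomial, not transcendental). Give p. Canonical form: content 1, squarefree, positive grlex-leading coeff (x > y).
First, the degree is 3 — a generic line meets the curve in up to 3 points.
Next, from the visible intercepts: it crosses the x-axis at the gridline x = 0; every point of the y-axis in the box is on the curve.
Finally, the integer polynomial consistent with all of this is the stated p.

2*x^3 + 3*x^2*y + 3*x*y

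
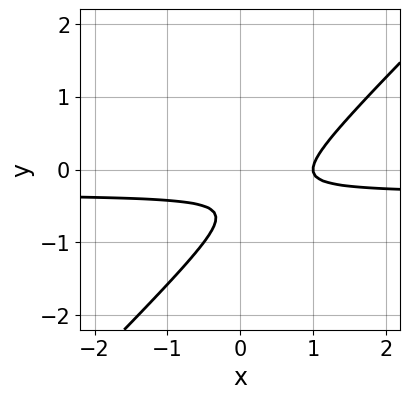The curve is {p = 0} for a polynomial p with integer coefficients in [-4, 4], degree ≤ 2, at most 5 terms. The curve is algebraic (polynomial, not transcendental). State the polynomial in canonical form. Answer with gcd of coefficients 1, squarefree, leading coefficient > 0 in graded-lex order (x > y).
First, the degree is 2 — the shape is more complex than any degree-1 curve.
Next, observable constraints: it crosses the x-axis at the gridline x = 1; it misses every integer gridline on the y-axis.
Finally, assembling these constraints gives the stated polynomial.

3*x*y - 3*y^2 + x - 3*y - 1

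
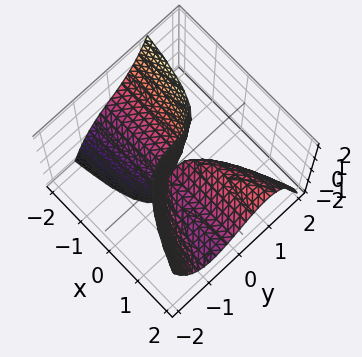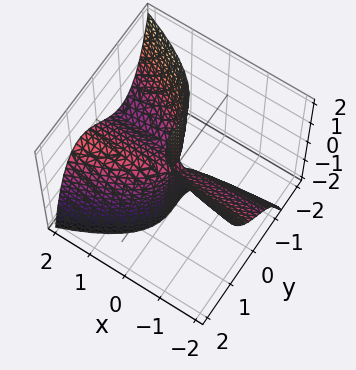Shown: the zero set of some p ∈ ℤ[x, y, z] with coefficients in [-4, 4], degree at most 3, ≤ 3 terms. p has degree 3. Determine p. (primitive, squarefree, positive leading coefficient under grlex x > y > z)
First, degree: no degree-2 surface has this shape, so deg p = 3.
Then, observable constraints: every point of the z-axis in the box is on the surface; the visible x-axis segment lies entirely on the surface; it crosses the y-axis at the gridline y = 0.
Finally, these observations pin down the coefficients.

y^3 - x*y + x*z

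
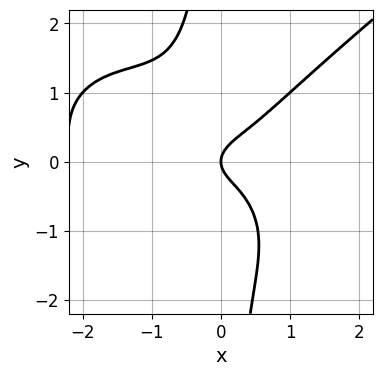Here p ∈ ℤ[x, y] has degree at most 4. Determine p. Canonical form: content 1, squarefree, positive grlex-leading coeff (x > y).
x^4 - 2*x*y^3 + 2*x^3 - 2*y^2 + x

(a) deg p = 4. A generic line meets the curve in up to 4 points.
(b) From the axis intercepts and sections: it meets the y-axis at y = 0 (among the integer gridlines); it meets the x-axis at x = 0 (among the integer gridlines).
(c) These observations pin down the coefficients.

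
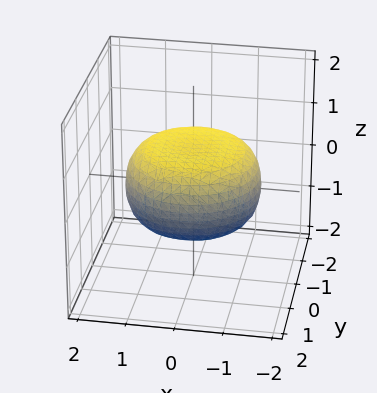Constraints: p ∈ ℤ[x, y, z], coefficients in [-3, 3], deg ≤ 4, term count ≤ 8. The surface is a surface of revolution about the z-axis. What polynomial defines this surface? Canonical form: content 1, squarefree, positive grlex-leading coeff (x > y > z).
x^4 + 2*x^2*y^2 + y^4 - x^2 - y^2 + 3*z^2 - 2

(a) The degree is 4 — no degree-3 surface has this shape.
(b) Symmetries: rotational symmetry about the z-axis ⇒ p depends on x, y only through x² + y².
(c) From the visible intercepts: a circular section at z = 0 has radius between 1 and 2.
(d) Together with the visible shape, these determine p as stated.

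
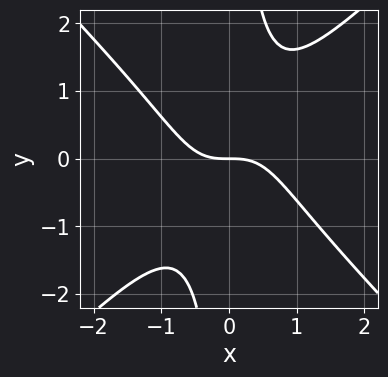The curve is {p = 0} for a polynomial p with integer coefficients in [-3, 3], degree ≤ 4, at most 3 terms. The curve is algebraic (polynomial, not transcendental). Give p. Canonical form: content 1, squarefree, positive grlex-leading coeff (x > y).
First, the degree is 3 — the shape is more complex than any degree-2 curve.
Next, against the integer gridlines: one x-axis crossing is at x = 0; it meets the y-axis at y = 0 (among the integer gridlines).
Finally, fitting integer coefficients to these (and the overall shape) gives p.

x^3 - x*y^2 + y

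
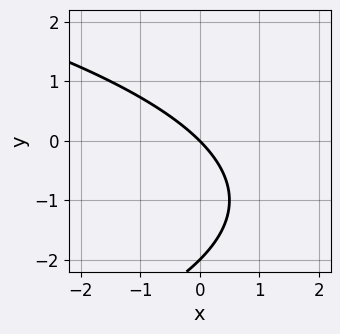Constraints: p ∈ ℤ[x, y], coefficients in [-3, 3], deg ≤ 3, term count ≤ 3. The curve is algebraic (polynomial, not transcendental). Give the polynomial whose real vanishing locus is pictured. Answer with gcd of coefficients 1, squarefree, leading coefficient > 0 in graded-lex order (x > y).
1. The degree is 2 — no degree-1 curve has this shape.
2. Reading off the gridlines: it meets the x-axis at x = 0 (among the integer gridlines); among the integer gridlines, it crosses the y-axis at y ∈ {-2, 0}.
3. Solving for integer coefficients yields p as stated.

y^2 + 2*x + 2*y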